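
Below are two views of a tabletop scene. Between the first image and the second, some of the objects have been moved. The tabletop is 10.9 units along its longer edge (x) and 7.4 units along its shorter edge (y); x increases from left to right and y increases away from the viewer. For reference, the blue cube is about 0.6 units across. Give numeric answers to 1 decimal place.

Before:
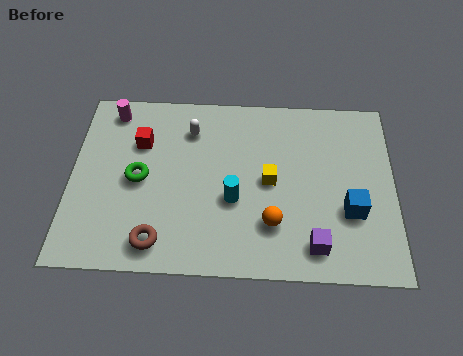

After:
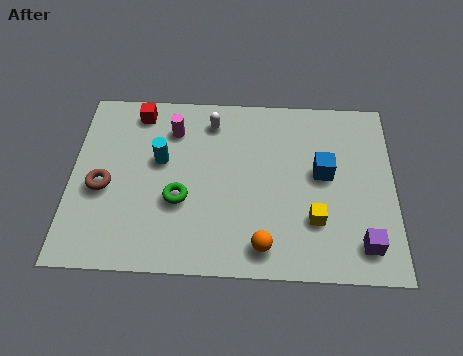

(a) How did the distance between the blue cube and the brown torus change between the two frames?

+0.9

The distance was about 6.6 in the first image and 7.5 in the second, so they moved 0.9 units further apart.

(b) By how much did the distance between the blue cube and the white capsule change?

-1.9

The distance was about 6.2 in the first image and 4.3 in the second, so they moved 1.9 units closer together.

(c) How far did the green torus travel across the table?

1.6

The green torus moved from about (2.3, 3.6) to (3.7, 2.8), a distance of √(1.4² + 0.8²) ≈ 1.6.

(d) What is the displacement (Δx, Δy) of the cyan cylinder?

(-2.5, 1.5)

The cyan cylinder was at about (5.5, 2.9) and moved to about (3.0, 4.4).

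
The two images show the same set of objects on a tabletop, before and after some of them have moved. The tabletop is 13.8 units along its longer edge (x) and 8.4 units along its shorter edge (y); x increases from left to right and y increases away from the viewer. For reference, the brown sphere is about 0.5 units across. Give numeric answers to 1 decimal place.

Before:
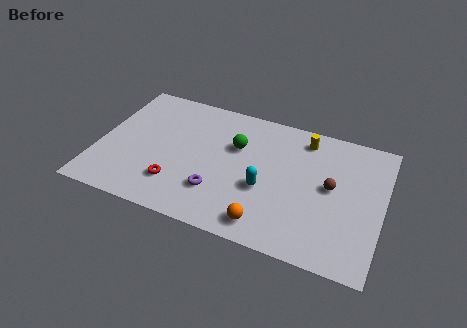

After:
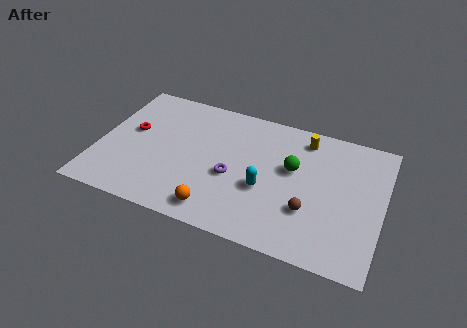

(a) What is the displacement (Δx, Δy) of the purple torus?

(0.6, 1.2)

The purple torus started near (6.0, 2.3) and ended near (6.6, 3.5).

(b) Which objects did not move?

the cyan capsule and the yellow cylinder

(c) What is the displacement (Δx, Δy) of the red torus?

(-2.5, 2.7)

From the two frames, the red torus sits at roughly (4.0, 2.1) before and (1.5, 4.8) after.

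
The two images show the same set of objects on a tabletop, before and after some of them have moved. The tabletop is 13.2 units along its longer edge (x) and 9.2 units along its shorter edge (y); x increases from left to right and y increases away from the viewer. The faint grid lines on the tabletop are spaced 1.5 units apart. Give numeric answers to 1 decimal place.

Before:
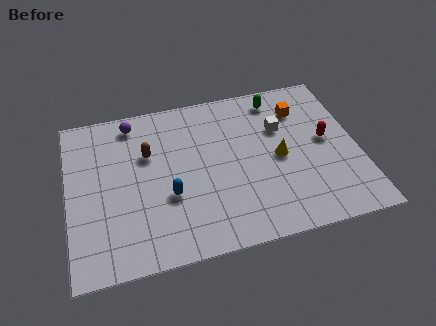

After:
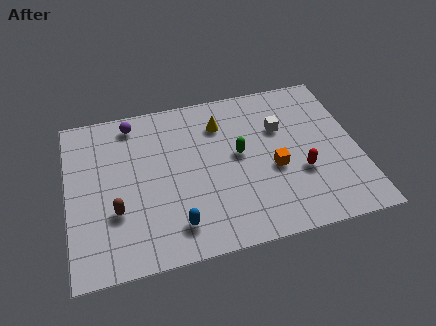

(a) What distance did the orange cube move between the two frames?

3.5

From (10.8, 7.0) to (9.3, 3.8), the orange cube covered √(1.5² + 3.2²) ≈ 3.5 units.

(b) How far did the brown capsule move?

3.3

The brown capsule moved from about (3.7, 6.0) to (2.1, 3.1), a distance of √(1.6² + 2.9²) ≈ 3.3.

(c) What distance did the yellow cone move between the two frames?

3.6

The yellow cone was near (9.6, 4.4) before and (7.1, 7.0) after, so it travelled √(2.5² + 2.6²) ≈ 3.6 units.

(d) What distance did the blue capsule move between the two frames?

1.7

From (4.5, 3.4) to (4.7, 1.7), the blue capsule covered √(0.2² + 1.7²) ≈ 1.7 units.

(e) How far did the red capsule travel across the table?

2.1

The red capsule was near (11.8, 4.9) before and (10.5, 3.3) after, so it travelled √(1.3² + 1.6²) ≈ 2.1 units.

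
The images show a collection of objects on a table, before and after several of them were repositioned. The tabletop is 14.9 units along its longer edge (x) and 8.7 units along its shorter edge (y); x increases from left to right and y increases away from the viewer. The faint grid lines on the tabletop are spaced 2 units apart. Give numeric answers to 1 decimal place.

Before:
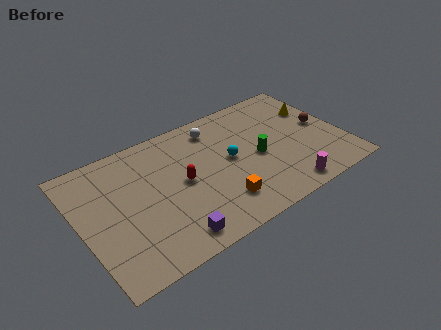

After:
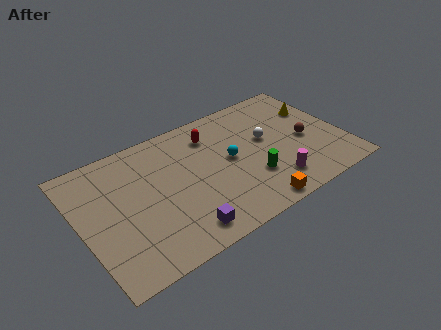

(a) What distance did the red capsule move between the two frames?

3.2

From (5.7, 4.4) to (7.8, 6.8), the red capsule covered √(2.1² + 2.4²) ≈ 3.2 units.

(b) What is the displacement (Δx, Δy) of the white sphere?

(2.6, -2.2)

The white sphere started near (8.1, 7.2) and ended near (10.7, 5.0).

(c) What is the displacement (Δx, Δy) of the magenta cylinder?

(-0.5, 0.8)

The magenta cylinder started near (11.0, 1.0) and ended near (10.5, 1.8).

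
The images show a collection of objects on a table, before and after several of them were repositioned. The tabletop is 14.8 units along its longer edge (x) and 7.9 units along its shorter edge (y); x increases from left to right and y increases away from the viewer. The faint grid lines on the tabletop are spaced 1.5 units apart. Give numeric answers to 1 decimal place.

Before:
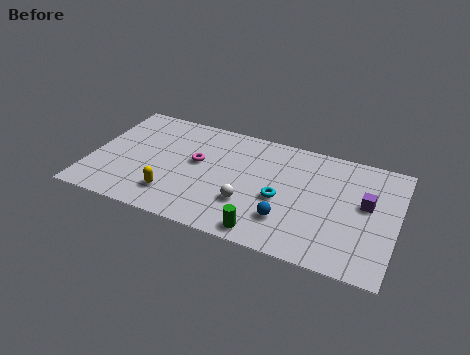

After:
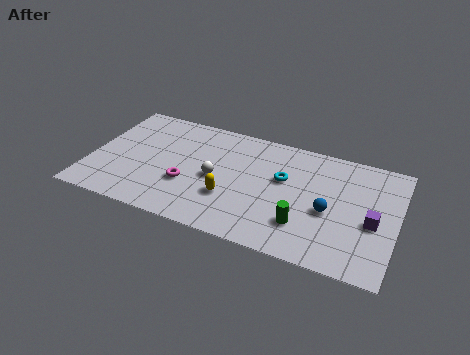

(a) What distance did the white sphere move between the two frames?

2.1

The white sphere was near (7.8, 2.5) before and (6.1, 3.7) after, so it travelled √(1.7² + 1.2²) ≈ 2.1 units.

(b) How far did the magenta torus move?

1.7

The magenta torus was near (5.1, 4.5) before and (4.8, 2.8) after, so it travelled √(0.3² + 1.7²) ≈ 1.7 units.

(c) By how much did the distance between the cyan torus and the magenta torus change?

+0.6

Before: roughly 4.3 units apart; after: 4.9. That's 0.6 units further apart.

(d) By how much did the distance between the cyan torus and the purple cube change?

+0.5

They were about 4.1 units apart before and 4.6 after — 0.5 units further apart.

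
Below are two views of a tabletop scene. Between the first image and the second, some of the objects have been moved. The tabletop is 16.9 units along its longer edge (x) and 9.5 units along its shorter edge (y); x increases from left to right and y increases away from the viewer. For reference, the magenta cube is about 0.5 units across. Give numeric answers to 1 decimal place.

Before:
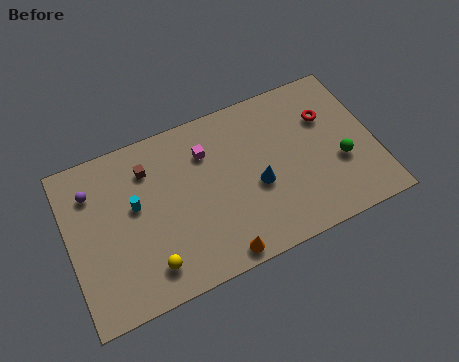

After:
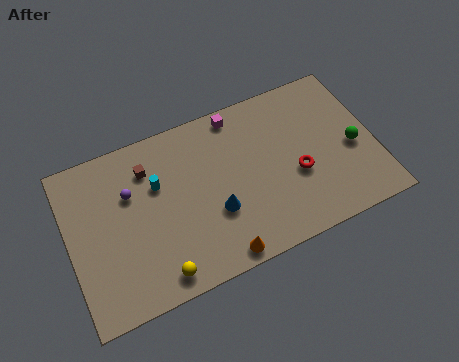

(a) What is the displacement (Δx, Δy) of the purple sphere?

(2.0, -0.9)

The purple sphere started near (1.5, 7.2) and ended near (3.5, 6.3).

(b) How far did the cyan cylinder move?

1.5

From (3.7, 5.5) to (5.0, 6.2), the cyan cylinder covered √(1.3² + 0.7²) ≈ 1.5 units.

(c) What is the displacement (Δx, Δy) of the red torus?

(-2.0, -2.7)

The red torus was at about (14.5, 6.5) and moved to about (12.5, 3.8).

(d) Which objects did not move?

the brown cube and the orange cone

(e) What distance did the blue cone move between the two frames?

2.5

From (10.3, 4.0) to (7.9, 3.4), the blue cone covered √(2.4² + 0.6²) ≈ 2.5 units.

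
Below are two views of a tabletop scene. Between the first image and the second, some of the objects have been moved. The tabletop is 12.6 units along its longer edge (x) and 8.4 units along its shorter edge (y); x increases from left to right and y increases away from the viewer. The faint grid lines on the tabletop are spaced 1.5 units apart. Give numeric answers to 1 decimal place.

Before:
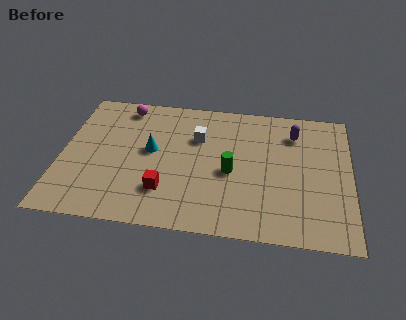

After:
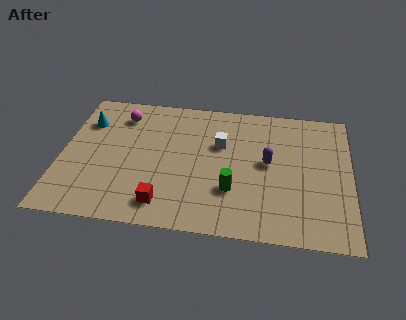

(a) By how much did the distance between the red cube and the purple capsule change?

-1.6

They were about 7.0 units apart before and 5.4 after — 1.6 units closer together.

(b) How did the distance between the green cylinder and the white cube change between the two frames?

+0.4

Before: roughly 2.5 units apart; after: 2.9. That's 0.4 units further apart.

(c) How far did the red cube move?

0.8

The red cube moved from about (4.6, 2.2) to (4.6, 1.4), a distance of √(0.0² + 0.8²) ≈ 0.8.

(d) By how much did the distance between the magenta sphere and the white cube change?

+0.9

They were about 3.7 units apart before and 4.6 after — 0.9 units further apart.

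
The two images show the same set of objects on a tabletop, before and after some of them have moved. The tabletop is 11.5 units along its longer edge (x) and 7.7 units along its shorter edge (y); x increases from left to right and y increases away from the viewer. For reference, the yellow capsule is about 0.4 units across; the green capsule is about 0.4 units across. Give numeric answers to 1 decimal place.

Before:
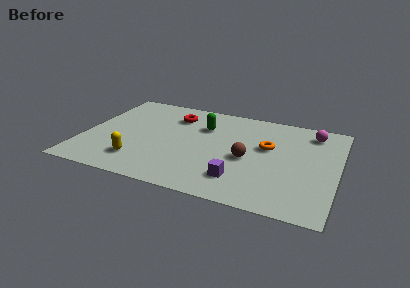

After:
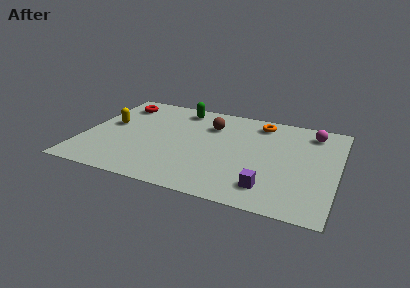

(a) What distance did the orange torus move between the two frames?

2.0

From (8.3, 4.6) to (7.8, 6.5), the orange torus covered √(0.5² + 1.9²) ≈ 2.0 units.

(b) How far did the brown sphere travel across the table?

2.9

The brown sphere was near (7.5, 3.4) before and (5.6, 5.6) after, so it travelled √(1.9² + 2.2²) ≈ 2.9 units.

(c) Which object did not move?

the magenta sphere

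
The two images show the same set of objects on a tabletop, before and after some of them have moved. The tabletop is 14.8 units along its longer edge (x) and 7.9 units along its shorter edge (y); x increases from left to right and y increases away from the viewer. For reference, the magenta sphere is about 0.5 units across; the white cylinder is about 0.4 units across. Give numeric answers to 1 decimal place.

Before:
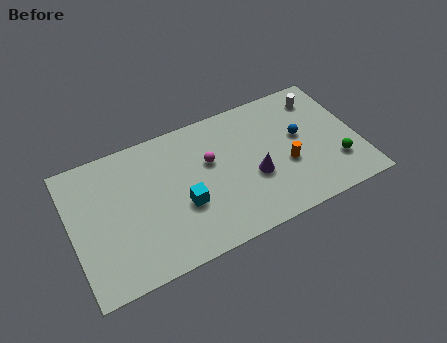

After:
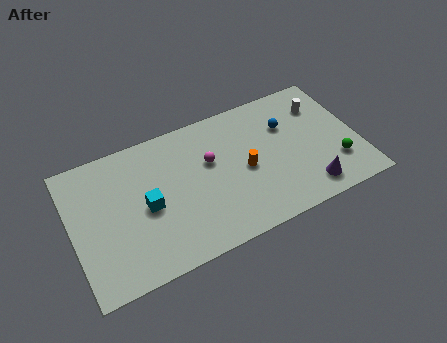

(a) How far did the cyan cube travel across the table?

1.9

The cyan cube was near (5.6, 3.0) before and (3.8, 3.7) after, so it travelled √(1.8² + 0.7²) ≈ 1.9 units.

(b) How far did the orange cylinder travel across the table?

2.2

The orange cylinder moved from about (11.0, 3.1) to (8.9, 3.7), a distance of √(2.1² + 0.6²) ≈ 2.2.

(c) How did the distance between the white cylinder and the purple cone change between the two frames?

-0.3

They were about 5.1 units apart before and 4.8 after — 0.3 units closer together.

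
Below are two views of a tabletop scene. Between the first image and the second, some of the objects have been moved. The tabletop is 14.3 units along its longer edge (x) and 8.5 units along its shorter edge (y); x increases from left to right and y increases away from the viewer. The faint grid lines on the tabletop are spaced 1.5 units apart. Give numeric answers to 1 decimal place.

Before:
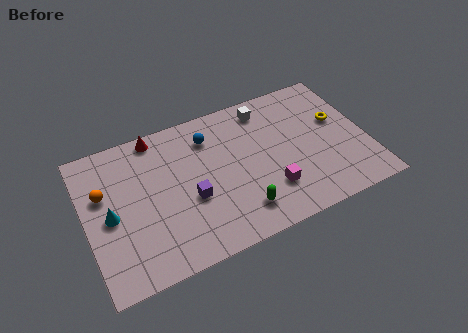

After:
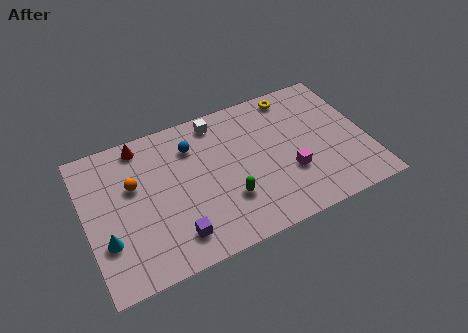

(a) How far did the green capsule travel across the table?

1.0

The green capsule was near (7.5, 1.7) before and (7.0, 2.6) after, so it travelled √(0.5² + 0.9²) ≈ 1.0 units.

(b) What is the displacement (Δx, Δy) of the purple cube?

(-1.0, -1.8)

The purple cube started near (5.2, 3.4) and ended near (4.2, 1.6).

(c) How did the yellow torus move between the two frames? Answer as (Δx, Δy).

(-2.0, 2.4)

The yellow torus started near (13.0, 5.1) and ended near (11.0, 7.5).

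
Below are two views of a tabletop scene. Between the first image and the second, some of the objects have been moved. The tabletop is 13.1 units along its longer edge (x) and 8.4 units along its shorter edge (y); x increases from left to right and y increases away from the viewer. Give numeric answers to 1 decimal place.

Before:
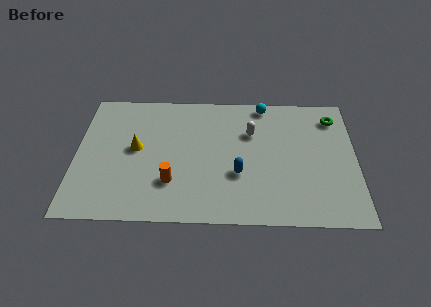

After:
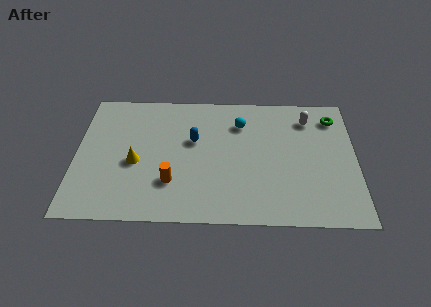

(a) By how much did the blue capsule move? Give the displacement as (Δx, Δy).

(-2.1, 2.1)

From the two frames, the blue capsule sits at roughly (7.6, 3.0) before and (5.5, 5.1) after.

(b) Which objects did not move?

the orange cylinder and the green torus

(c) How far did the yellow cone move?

0.9

The yellow cone moved from about (2.8, 4.5) to (2.8, 3.6), a distance of √(0.0² + 0.9²) ≈ 0.9.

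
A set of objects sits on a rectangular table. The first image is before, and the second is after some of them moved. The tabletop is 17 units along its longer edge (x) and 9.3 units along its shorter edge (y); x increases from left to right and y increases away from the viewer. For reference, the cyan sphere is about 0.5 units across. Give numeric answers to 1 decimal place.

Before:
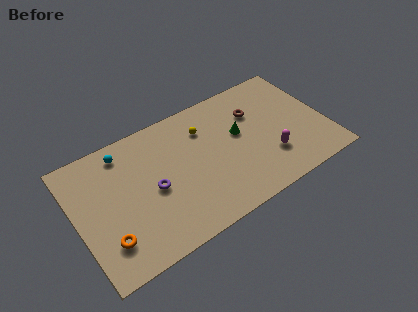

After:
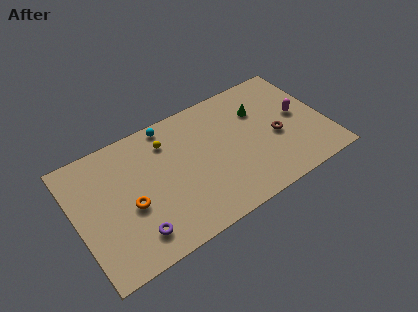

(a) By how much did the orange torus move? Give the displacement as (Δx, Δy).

(1.8, 1.6)

From the two frames, the orange torus sits at roughly (1.7, 2.3) before and (3.5, 3.9) after.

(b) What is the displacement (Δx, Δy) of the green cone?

(1.6, 1.1)

From the two frames, the green cone sits at roughly (11.2, 5.4) before and (12.8, 6.5) after.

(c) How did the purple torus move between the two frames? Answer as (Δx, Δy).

(-1.6, -2.5)

The purple torus was at about (5.1, 4.3) and moved to about (3.5, 1.8).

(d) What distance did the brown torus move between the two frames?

2.7

From (12.5, 6.5) to (13.6, 4.0), the brown torus covered √(1.1² + 2.5²) ≈ 2.7 units.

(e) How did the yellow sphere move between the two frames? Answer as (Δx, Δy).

(-2.5, 0.3)

The yellow sphere started near (9.0, 6.9) and ended near (6.5, 7.2).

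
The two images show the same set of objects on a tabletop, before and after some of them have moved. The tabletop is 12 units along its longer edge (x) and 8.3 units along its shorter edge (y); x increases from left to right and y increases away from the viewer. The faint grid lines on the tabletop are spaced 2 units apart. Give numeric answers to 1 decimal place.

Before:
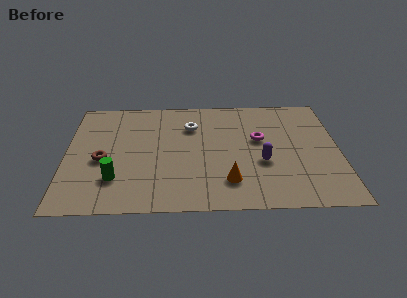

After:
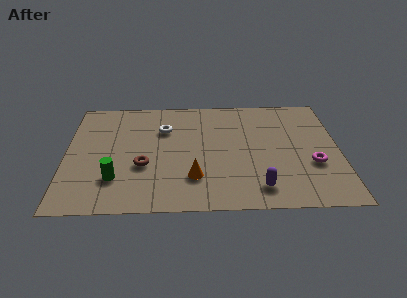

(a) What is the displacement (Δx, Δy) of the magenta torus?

(2.3, -1.9)

The magenta torus was at about (8.5, 4.9) and moved to about (10.8, 3.0).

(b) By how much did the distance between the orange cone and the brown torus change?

-3.4

Before: roughly 5.8 units apart; after: 2.4. That's 3.4 units closer together.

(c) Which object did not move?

the green cylinder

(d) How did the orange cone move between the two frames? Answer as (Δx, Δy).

(-1.5, 0.3)

The orange cone was at about (7.1, 1.9) and moved to about (5.6, 2.2).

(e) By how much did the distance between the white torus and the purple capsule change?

+1.8

They were about 4.2 units apart before and 6.0 after — 1.8 units further apart.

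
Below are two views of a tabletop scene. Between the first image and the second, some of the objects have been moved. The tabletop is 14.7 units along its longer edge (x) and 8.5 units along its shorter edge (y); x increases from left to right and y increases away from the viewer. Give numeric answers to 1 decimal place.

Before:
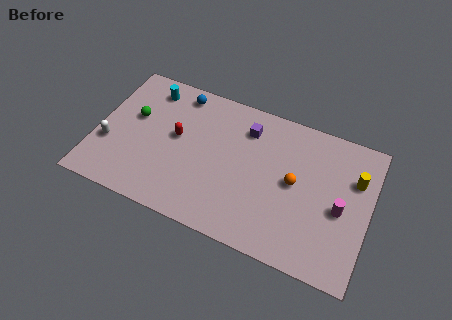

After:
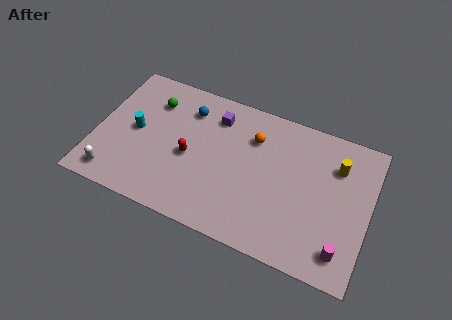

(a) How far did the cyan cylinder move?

2.8

The cyan cylinder was near (2.5, 7.1) before and (2.1, 4.3) after, so it travelled √(0.4² + 2.8²) ≈ 2.8 units.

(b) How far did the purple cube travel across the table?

1.7

From (7.9, 6.6) to (6.2, 6.7), the purple cube covered √(1.7² + 0.1²) ≈ 1.7 units.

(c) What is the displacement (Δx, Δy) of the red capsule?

(0.8, -0.9)

The red capsule started near (4.3, 4.7) and ended near (5.1, 3.8).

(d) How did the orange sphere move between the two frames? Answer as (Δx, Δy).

(-2.4, 1.8)

From the two frames, the orange sphere sits at roughly (10.7, 4.4) before and (8.3, 6.2) after.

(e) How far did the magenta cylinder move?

2.3

The magenta cylinder moved from about (13.2, 3.8) to (13.5, 1.5), a distance of √(0.3² + 2.3²) ≈ 2.3.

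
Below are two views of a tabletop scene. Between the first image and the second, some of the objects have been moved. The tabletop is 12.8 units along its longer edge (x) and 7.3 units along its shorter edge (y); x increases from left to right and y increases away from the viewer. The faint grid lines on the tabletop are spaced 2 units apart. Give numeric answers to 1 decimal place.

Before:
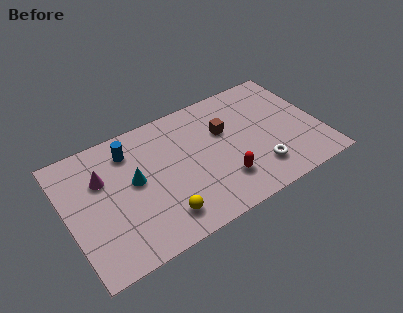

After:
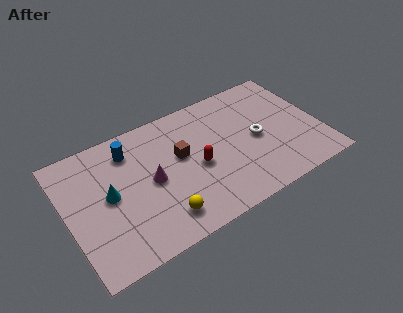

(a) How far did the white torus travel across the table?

1.8

From (9.4, 1.7) to (9.6, 3.5), the white torus covered √(0.2² + 1.8²) ≈ 1.8 units.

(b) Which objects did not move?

the blue cylinder and the yellow sphere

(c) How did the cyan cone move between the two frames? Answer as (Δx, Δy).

(-1.3, -0.2)

The cyan cone was at about (3.4, 4.0) and moved to about (2.1, 3.8).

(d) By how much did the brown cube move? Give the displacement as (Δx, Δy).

(-2.3, -0.4)

From the two frames, the brown cube sits at roughly (8.1, 4.7) before and (5.8, 4.3) after.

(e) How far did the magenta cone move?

2.6

The magenta cone was near (1.9, 4.9) before and (4.2, 3.6) after, so it travelled √(2.3² + 1.3²) ≈ 2.6 units.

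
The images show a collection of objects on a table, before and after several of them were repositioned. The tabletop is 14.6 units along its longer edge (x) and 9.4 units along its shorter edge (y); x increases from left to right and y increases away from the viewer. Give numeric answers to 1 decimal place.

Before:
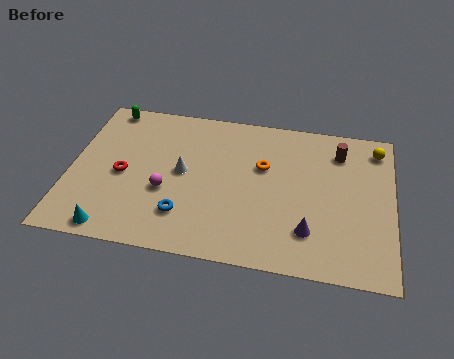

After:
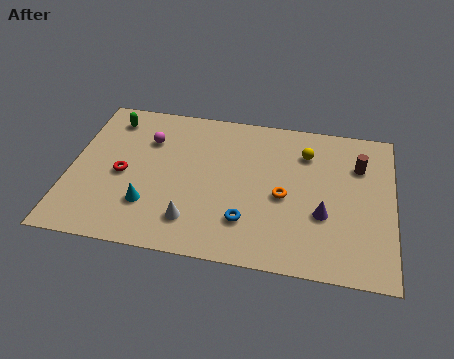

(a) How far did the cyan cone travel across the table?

2.3

The cyan cone moved from about (2.2, 0.9) to (3.7, 2.6), a distance of √(1.5² + 1.7²) ≈ 2.3.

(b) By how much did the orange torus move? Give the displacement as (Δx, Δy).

(1.0, -1.7)

From the two frames, the orange torus sits at roughly (8.7, 5.9) before and (9.7, 4.2) after.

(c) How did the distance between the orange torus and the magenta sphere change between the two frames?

+1.9

The distance was about 4.9 in the first image and 6.8 in the second, so they moved 1.9 units further apart.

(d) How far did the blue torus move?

2.8

The blue torus was near (5.3, 2.3) before and (8.1, 2.4) after, so it travelled √(2.8² + 0.1²) ≈ 2.8 units.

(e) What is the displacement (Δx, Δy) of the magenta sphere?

(-1.0, 3.1)

From the two frames, the magenta sphere sits at roughly (4.4, 3.6) before and (3.4, 6.7) after.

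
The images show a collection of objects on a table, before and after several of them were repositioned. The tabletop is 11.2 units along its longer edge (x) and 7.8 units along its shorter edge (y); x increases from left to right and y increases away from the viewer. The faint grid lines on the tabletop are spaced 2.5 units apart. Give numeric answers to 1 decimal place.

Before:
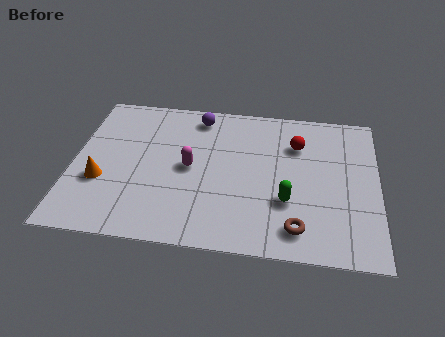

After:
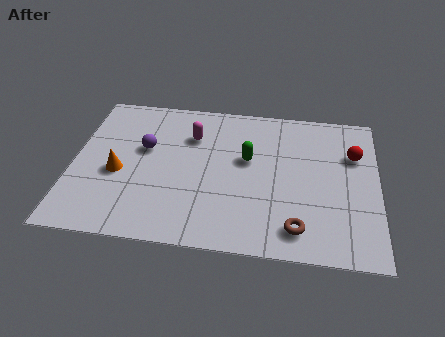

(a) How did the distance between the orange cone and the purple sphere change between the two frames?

-3.5

Before: roughly 5.2 units apart; after: 1.7. That's 3.5 units closer together.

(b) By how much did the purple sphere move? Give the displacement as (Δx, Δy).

(-1.9, -2.0)

The purple sphere started near (4.5, 6.7) and ended near (2.6, 4.7).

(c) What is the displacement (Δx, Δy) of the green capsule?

(-1.5, 2.0)

From the two frames, the green capsule sits at roughly (7.9, 2.6) before and (6.4, 4.6) after.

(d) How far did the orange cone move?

0.8

From (1.1, 2.8) to (1.7, 3.3), the orange cone covered √(0.6² + 0.5²) ≈ 0.8 units.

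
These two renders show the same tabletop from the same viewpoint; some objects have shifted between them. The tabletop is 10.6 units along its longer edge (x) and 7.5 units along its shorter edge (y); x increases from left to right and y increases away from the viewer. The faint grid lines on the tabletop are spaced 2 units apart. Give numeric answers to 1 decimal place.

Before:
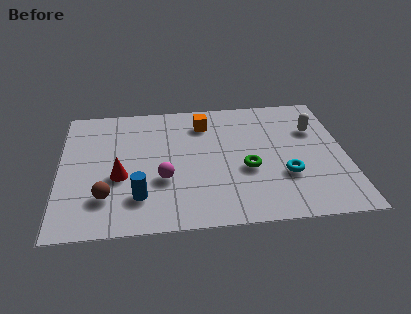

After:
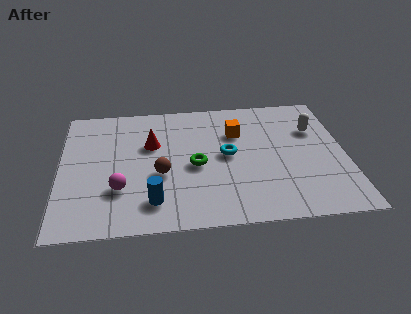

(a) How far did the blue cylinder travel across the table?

0.6

The blue cylinder moved from about (2.9, 1.8) to (3.4, 1.5), a distance of √(0.5² + 0.3²) ≈ 0.6.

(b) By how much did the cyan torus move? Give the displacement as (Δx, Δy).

(-2.1, 1.4)

The cyan torus was at about (8.3, 2.5) and moved to about (6.2, 3.9).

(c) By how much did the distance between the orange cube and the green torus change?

-0.9

Before: roughly 3.3 units apart; after: 2.4. That's 0.9 units closer together.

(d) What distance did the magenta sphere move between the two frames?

1.6

The magenta sphere moved from about (3.8, 2.7) to (2.2, 2.3), a distance of √(1.6² + 0.4²) ≈ 1.6.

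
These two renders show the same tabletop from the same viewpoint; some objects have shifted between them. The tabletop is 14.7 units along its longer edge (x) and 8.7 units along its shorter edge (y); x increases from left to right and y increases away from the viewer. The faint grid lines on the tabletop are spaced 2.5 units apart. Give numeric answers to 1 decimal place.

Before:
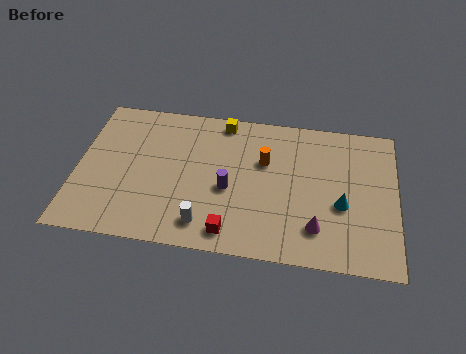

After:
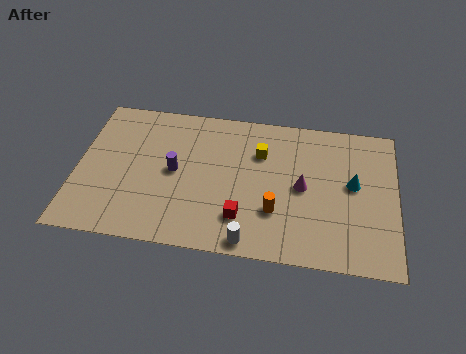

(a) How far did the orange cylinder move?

3.0

The orange cylinder was near (8.6, 5.6) before and (9.2, 2.7) after, so it travelled √(0.6² + 2.9²) ≈ 3.0 units.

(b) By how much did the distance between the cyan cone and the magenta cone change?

+0.5

The distance was about 1.9 in the first image and 2.4 in the second, so they moved 0.5 units further apart.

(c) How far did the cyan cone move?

1.4

The cyan cone moved from about (12.2, 3.5) to (12.7, 4.8), a distance of √(0.5² + 1.3²) ≈ 1.4.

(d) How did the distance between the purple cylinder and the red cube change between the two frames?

+1.4

The distance was about 2.5 in the first image and 3.9 in the second, so they moved 1.4 units further apart.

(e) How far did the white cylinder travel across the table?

2.2

From (6.0, 1.5) to (8.1, 0.8), the white cylinder covered √(2.1² + 0.7²) ≈ 2.2 units.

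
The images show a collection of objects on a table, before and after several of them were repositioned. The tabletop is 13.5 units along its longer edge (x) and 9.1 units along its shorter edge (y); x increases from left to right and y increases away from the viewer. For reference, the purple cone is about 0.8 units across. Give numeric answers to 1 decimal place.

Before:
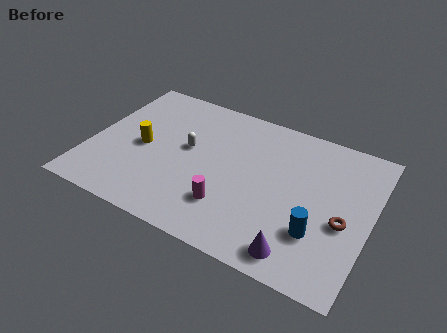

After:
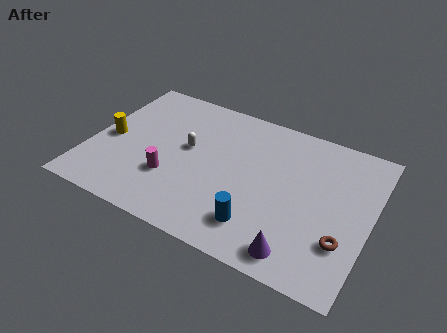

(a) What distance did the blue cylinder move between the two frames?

2.8

From (11.2, 2.7) to (8.5, 1.9), the blue cylinder covered √(2.7² + 0.8²) ≈ 2.8 units.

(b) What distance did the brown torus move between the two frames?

1.1

The brown torus was near (12.3, 3.8) before and (12.4, 2.7) after, so it travelled √(0.1² + 1.1²) ≈ 1.1 units.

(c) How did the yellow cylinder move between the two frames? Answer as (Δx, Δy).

(-1.6, -0.1)

The yellow cylinder started near (2.5, 4.3) and ended near (0.9, 4.2).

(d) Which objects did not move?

the white capsule and the purple cone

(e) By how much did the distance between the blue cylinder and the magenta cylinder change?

+0.3

The distance was about 4.2 in the first image and 4.5 in the second, so they moved 0.3 units further apart.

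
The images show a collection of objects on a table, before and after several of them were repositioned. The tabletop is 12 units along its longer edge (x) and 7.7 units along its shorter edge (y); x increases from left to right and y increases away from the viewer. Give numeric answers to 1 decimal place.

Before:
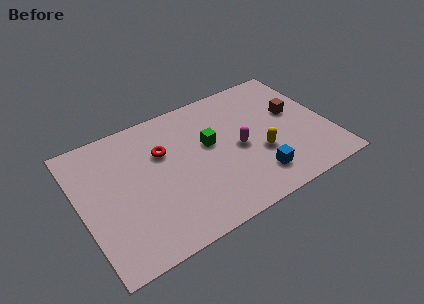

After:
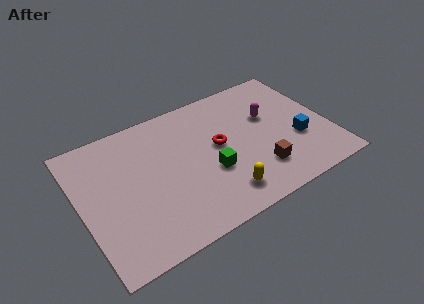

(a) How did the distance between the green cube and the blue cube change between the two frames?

+0.9

The distance was about 3.4 in the first image and 4.3 in the second, so they moved 0.9 units further apart.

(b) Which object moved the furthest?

the brown cube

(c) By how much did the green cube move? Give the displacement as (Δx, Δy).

(-0.2, -1.6)

The green cube was at about (6.3, 4.5) and moved to about (6.1, 2.9).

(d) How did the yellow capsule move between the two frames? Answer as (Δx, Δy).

(-2.1, -1.4)

The yellow capsule was at about (8.5, 2.8) and moved to about (6.4, 1.4).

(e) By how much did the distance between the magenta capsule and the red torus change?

-1.1

Before: roughly 3.8 units apart; after: 2.7. That's 1.1 units closer together.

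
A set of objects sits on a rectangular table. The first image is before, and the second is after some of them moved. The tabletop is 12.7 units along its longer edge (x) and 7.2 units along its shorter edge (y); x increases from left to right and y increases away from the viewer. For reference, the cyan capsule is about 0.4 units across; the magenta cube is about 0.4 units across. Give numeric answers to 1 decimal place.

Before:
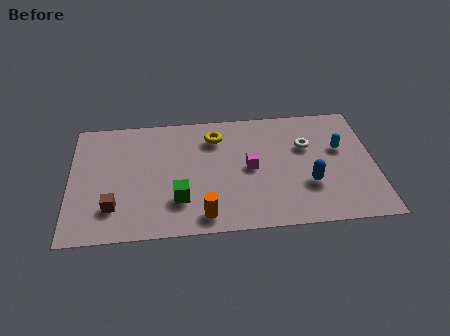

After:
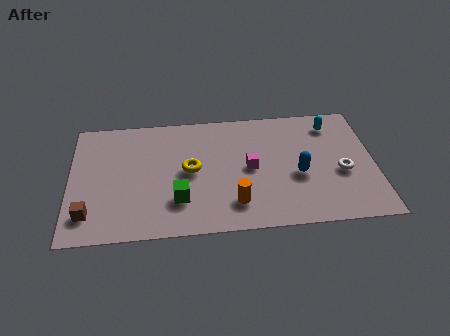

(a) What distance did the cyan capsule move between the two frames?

1.5

The cyan capsule was near (11.3, 4.4) before and (11.0, 5.9) after, so it travelled √(0.3² + 1.5²) ≈ 1.5 units.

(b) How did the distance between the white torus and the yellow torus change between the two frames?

+2.4

Before: roughly 3.9 units apart; after: 6.3. That's 2.4 units further apart.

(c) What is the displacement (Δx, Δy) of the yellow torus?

(-1.1, -1.9)

The yellow torus was at about (6.1, 5.6) and moved to about (5.0, 3.7).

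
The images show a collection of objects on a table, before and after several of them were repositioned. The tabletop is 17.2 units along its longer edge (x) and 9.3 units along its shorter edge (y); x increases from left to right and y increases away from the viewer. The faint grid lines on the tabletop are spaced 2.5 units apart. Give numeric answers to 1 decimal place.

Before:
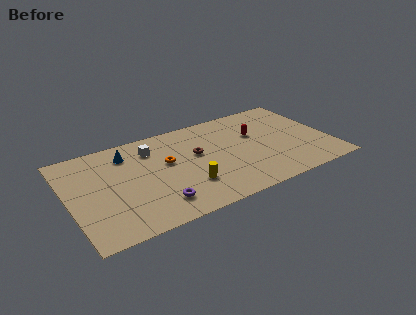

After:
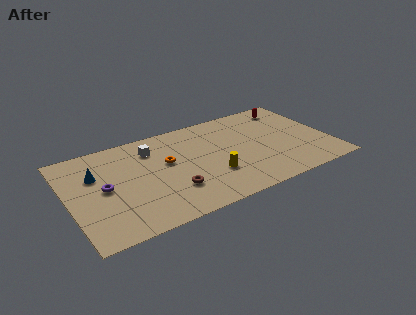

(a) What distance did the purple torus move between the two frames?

4.2

The purple torus was near (5.4, 1.9) before and (2.3, 4.7) after, so it travelled √(3.1² + 2.8²) ≈ 4.2 units.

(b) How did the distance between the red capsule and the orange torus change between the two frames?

+3.0

The distance was about 6.0 in the first image and 9.0 in the second, so they moved 3.0 units further apart.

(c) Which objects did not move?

the orange torus and the white cube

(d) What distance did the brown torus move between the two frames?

3.4

The brown torus moved from about (8.5, 5.5) to (6.5, 2.7), a distance of √(2.0² + 2.8²) ≈ 3.4.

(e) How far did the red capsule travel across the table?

3.3

The red capsule was near (12.5, 5.9) before and (15.2, 7.8) after, so it travelled √(2.7² + 1.9²) ≈ 3.3 units.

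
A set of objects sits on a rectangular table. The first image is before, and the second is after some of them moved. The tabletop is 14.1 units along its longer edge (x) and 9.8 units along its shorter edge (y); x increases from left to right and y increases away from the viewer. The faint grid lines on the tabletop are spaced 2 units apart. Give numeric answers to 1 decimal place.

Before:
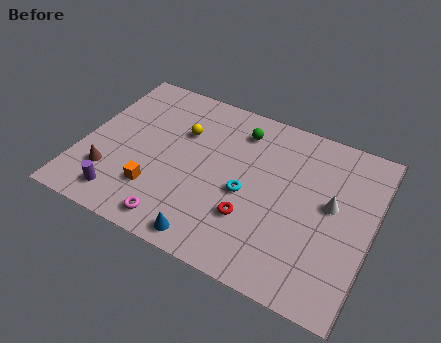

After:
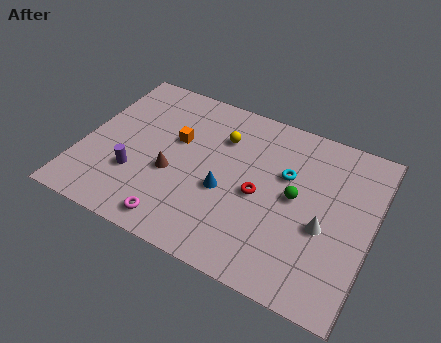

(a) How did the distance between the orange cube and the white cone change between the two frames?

-0.9

The distance was about 8.7 in the first image and 7.8 in the second, so they moved 0.9 units closer together.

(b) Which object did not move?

the magenta torus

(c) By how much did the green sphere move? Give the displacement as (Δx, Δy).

(3.1, -2.8)

From the two frames, the green sphere sits at roughly (7.3, 7.9) before and (10.4, 5.1) after.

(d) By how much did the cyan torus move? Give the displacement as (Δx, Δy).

(1.7, 1.9)

From the two frames, the cyan torus sits at roughly (8.1, 4.3) before and (9.8, 6.2) after.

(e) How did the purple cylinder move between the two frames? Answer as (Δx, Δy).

(0.4, 1.6)

The purple cylinder was at about (2.4, 1.5) and moved to about (2.8, 3.1).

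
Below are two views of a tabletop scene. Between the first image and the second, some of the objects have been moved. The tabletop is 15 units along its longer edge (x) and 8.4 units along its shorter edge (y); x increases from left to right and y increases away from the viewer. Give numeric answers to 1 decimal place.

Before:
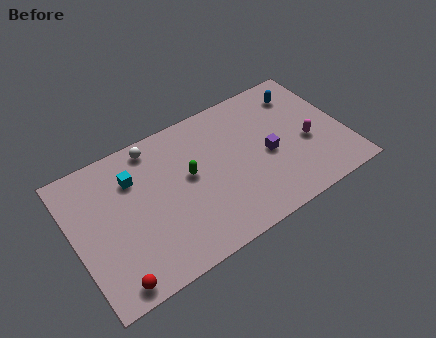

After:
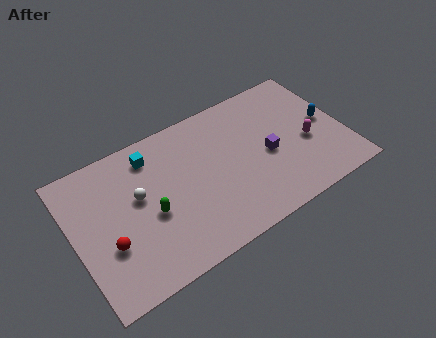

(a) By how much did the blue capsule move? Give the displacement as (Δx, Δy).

(1.0, -2.4)

The blue capsule started near (13.1, 6.7) and ended near (14.1, 4.3).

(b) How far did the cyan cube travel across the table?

1.4

From (3.5, 6.1) to (4.6, 6.9), the cyan cube covered √(1.1² + 0.8²) ≈ 1.4 units.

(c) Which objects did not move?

the purple cube and the magenta capsule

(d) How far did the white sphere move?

2.8

The white sphere moved from about (4.8, 7.4) to (3.6, 4.9), a distance of √(1.2² + 2.5²) ≈ 2.8.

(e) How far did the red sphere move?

2.1

From (1.6, 0.9) to (1.7, 3.0), the red sphere covered √(0.1² + 2.1²) ≈ 2.1 units.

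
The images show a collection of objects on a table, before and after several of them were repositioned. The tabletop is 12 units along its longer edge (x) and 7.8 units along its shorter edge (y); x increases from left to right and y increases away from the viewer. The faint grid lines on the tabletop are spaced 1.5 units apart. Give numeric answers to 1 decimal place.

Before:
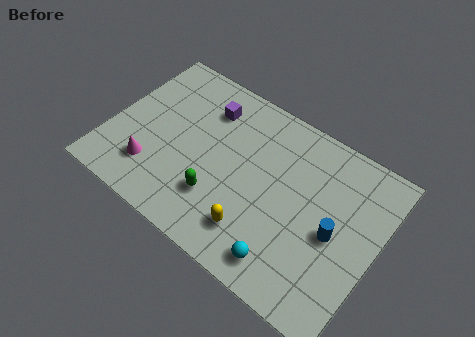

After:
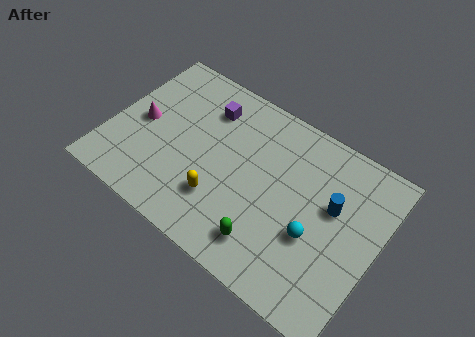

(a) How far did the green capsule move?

2.5

The green capsule was near (5.2, 2.2) before and (7.6, 1.5) after, so it travelled √(2.4² + 0.7²) ≈ 2.5 units.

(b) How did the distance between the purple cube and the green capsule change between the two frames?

+1.8

Before: roughly 4.0 units apart; after: 5.8. That's 1.8 units further apart.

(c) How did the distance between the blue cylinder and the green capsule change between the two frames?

-1.3

The distance was about 5.2 in the first image and 3.9 in the second, so they moved 1.3 units closer together.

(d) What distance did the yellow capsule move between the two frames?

1.8

The yellow capsule moved from about (7.0, 1.7) to (5.3, 2.2), a distance of √(1.7² + 0.5²) ≈ 1.8.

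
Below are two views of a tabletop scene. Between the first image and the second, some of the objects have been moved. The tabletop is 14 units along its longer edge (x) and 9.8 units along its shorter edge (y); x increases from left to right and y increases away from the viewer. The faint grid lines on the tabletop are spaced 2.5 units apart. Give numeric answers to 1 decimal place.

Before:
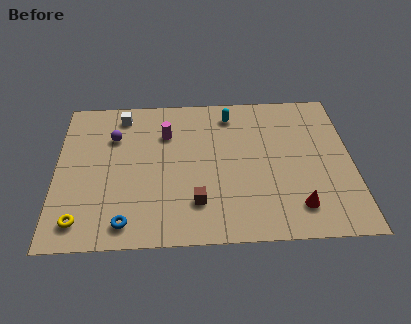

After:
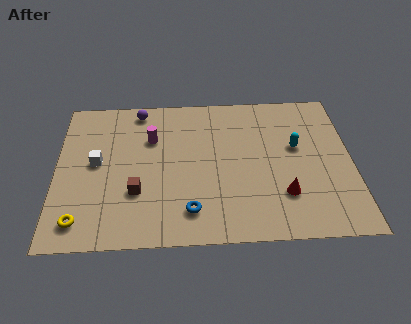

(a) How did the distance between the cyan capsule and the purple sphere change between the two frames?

+2.3

The distance was about 5.7 in the first image and 8.0 in the second, so they moved 2.3 units further apart.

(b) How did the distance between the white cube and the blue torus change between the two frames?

-1.6

Before: roughly 7.1 units apart; after: 5.5. That's 1.6 units closer together.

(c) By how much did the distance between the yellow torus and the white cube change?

-3.4

The distance was about 7.2 in the first image and 3.8 in the second, so they moved 3.4 units closer together.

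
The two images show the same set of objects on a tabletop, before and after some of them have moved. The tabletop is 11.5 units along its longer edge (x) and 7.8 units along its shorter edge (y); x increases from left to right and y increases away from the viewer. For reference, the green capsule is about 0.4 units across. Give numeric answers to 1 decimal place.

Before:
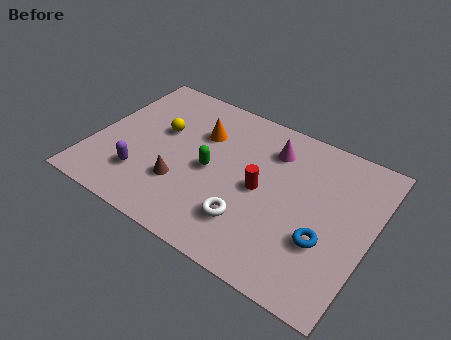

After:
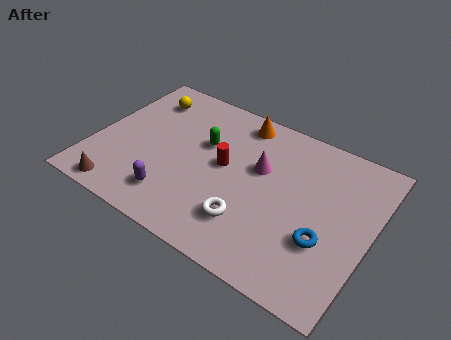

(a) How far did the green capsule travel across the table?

1.3

The green capsule was near (4.9, 3.7) before and (4.4, 4.9) after, so it travelled √(0.5² + 1.2²) ≈ 1.3 units.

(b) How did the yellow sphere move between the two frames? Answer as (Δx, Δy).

(-1.0, 1.5)

The yellow sphere was at about (2.6, 4.7) and moved to about (1.6, 6.2).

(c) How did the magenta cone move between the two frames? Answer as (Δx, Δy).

(-0.3, -1.2)

From the two frames, the magenta cone sits at roughly (7.1, 6.0) before and (6.8, 4.8) after.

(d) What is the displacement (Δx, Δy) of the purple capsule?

(1.4, -0.4)

From the two frames, the purple capsule sits at roughly (2.3, 2.0) before and (3.7, 1.6) after.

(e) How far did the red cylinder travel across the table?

1.6

The red cylinder moved from about (7.0, 3.8) to (5.4, 4.2), a distance of √(1.6² + 0.4²) ≈ 1.6.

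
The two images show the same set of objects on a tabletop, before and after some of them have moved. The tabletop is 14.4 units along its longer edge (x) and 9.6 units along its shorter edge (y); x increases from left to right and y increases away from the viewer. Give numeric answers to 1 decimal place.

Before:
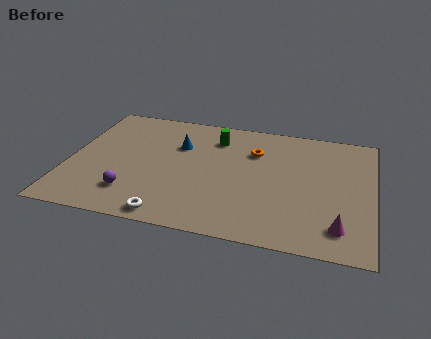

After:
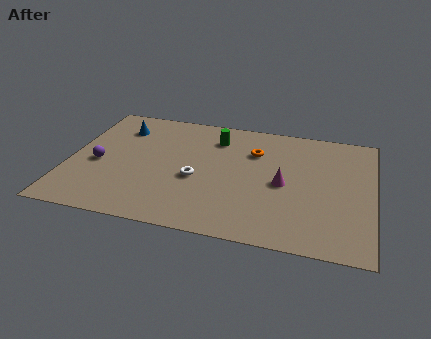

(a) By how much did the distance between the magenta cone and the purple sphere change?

-0.9

Before: roughly 9.7 units apart; after: 8.8. That's 0.9 units closer together.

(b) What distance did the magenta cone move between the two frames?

3.8

The magenta cone moved from about (12.9, 1.8) to (10.2, 4.5), a distance of √(2.7² + 2.7²) ≈ 3.8.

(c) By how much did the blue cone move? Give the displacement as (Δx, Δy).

(-2.9, 0.9)

The blue cone started near (5.1, 6.5) and ended near (2.2, 7.4).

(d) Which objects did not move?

the green cylinder and the orange torus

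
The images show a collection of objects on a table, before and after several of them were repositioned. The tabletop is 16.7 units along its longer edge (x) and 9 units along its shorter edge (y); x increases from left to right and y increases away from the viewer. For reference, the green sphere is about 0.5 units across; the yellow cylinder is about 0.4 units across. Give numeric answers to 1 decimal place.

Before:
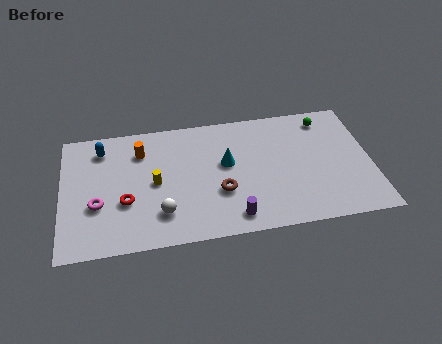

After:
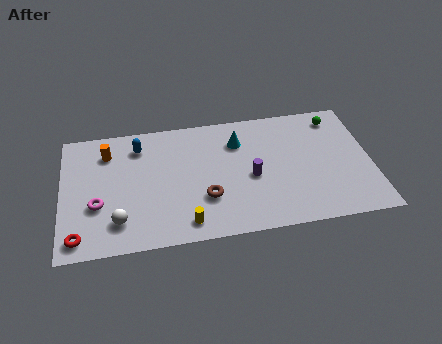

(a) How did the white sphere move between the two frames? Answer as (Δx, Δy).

(-2.3, -0.2)

The white sphere started near (5.3, 2.2) and ended near (3.0, 2.0).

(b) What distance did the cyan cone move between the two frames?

1.7

The cyan cone moved from about (8.9, 5.2) to (9.6, 6.7), a distance of √(0.7² + 1.5²) ≈ 1.7.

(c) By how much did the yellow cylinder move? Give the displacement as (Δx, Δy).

(1.6, -3.1)

The yellow cylinder was at about (5.0, 4.4) and moved to about (6.6, 1.3).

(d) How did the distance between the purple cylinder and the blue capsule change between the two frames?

-2.3

Before: roughly 9.1 units apart; after: 6.8. That's 2.3 units closer together.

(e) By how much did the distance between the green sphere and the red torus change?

+3.7

They were about 11.8 units apart before and 15.5 after — 3.7 units further apart.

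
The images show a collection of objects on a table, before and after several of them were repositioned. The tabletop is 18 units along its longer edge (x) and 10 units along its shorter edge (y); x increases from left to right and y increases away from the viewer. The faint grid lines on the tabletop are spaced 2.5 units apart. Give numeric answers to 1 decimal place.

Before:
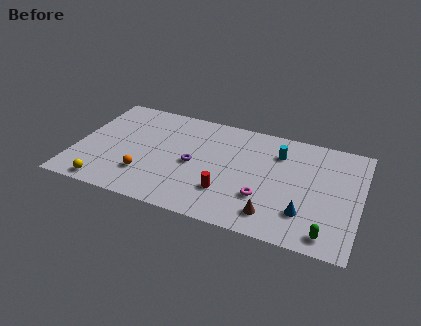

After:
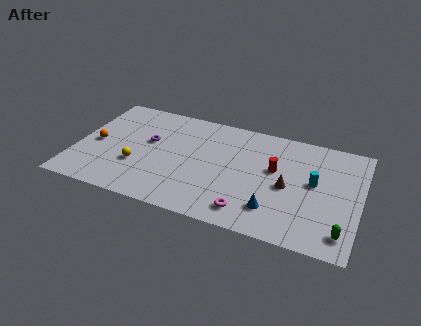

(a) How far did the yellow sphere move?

2.9

The yellow sphere moved from about (2.3, 1.0) to (4.0, 3.4), a distance of √(1.7² + 2.4²) ≈ 2.9.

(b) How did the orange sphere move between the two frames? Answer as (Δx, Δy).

(-3.4, 2.0)

From the two frames, the orange sphere sits at roughly (4.6, 2.7) before and (1.2, 4.7) after.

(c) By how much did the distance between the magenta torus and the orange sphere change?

+3.1

The distance was about 7.5 in the first image and 10.6 in the second, so they moved 3.1 units further apart.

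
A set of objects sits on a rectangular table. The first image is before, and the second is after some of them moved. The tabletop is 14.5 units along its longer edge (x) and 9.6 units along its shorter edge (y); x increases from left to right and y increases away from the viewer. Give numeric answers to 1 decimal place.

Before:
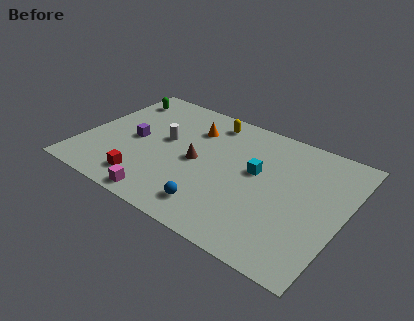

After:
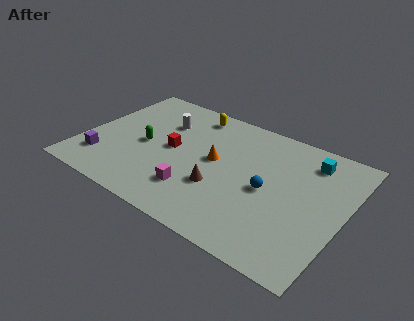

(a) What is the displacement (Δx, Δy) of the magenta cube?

(1.5, 1.5)

The magenta cube was at about (5.2, 0.9) and moved to about (6.7, 2.4).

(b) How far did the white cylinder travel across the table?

1.5

The white cylinder was near (4.4, 5.4) before and (4.0, 6.8) after, so it travelled √(0.4² + 1.4²) ≈ 1.5 units.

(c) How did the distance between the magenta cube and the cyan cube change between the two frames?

+1.3

Before: roughly 6.4 units apart; after: 7.7. That's 1.3 units further apart.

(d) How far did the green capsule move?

4.0

From (1.2, 7.8) to (3.4, 4.5), the green capsule covered √(2.2² + 3.3²) ≈ 4.0 units.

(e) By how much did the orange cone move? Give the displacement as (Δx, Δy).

(1.6, -1.9)

The orange cone was at about (5.7, 7.1) and moved to about (7.3, 5.2).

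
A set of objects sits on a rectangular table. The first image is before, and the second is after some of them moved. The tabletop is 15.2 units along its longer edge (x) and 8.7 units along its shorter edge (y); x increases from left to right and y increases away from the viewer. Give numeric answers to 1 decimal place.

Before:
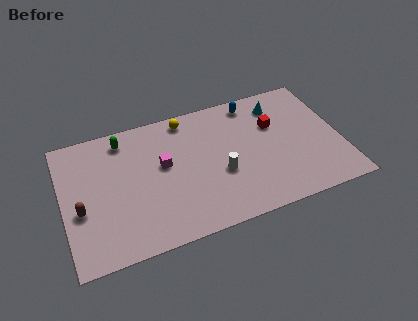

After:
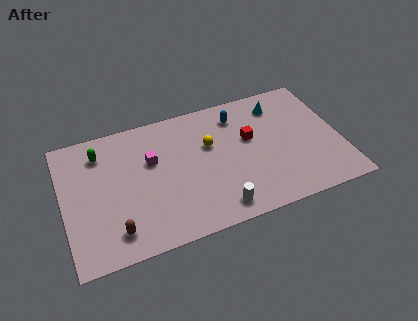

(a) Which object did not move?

the cyan cone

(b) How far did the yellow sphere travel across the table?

2.5

From (7.0, 7.7) to (8.1, 5.5), the yellow sphere covered √(1.1² + 2.2²) ≈ 2.5 units.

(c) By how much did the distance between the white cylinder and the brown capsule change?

-2.1

The distance was about 7.6 in the first image and 5.5 in the second, so they moved 2.1 units closer together.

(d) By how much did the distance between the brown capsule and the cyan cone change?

-0.8

They were about 11.7 units apart before and 10.9 after — 0.8 units closer together.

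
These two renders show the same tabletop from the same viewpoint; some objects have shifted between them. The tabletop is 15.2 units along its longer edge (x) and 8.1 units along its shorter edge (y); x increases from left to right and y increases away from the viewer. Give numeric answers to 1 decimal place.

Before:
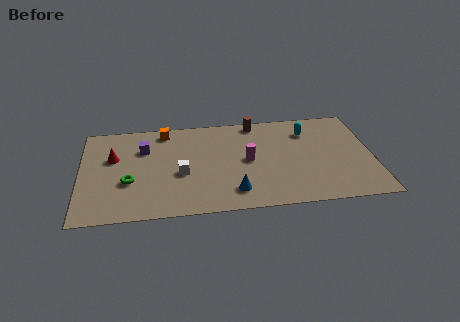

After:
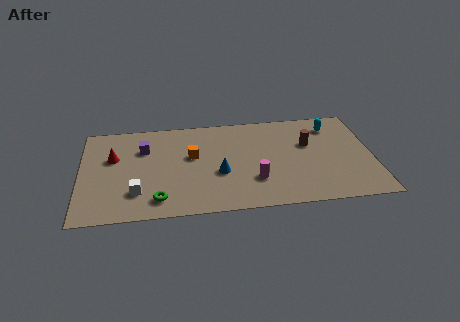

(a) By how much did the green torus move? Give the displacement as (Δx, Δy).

(1.5, -1.6)

The green torus was at about (2.5, 3.0) and moved to about (4.0, 1.4).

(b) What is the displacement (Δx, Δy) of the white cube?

(-2.3, -1.3)

The white cube was at about (5.2, 3.4) and moved to about (2.9, 2.1).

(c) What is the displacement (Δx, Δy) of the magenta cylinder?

(0.3, -1.7)

The magenta cylinder was at about (8.7, 4.1) and moved to about (9.0, 2.4).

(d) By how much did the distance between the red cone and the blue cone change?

-1.3

The distance was about 7.1 in the first image and 5.8 in the second, so they moved 1.3 units closer together.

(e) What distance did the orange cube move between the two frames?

2.7

The orange cube was near (4.4, 7.1) before and (5.8, 4.8) after, so it travelled √(1.4² + 2.3²) ≈ 2.7 units.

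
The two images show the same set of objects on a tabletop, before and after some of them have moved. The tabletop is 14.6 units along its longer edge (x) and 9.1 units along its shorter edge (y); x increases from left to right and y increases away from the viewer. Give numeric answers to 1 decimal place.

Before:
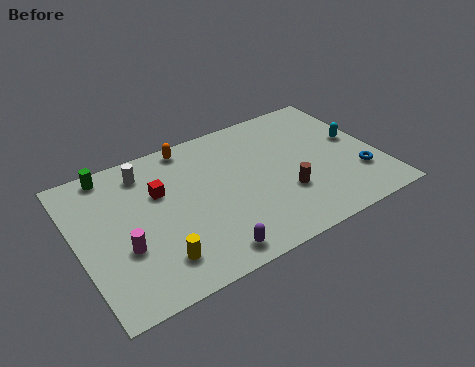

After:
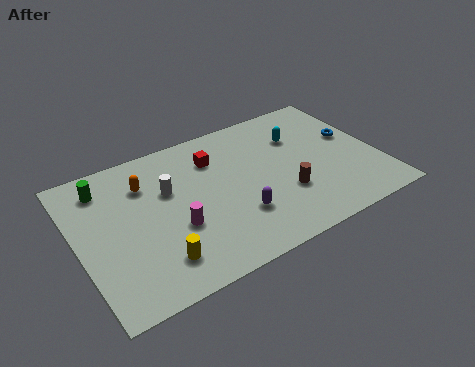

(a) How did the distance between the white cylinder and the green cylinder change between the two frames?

+1.6

The distance was about 1.7 in the first image and 3.3 in the second, so they moved 1.6 units further apart.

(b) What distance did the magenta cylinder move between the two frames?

2.5

The magenta cylinder was near (2.0, 3.3) before and (4.5, 3.4) after, so it travelled √(2.5² + 0.1²) ≈ 2.5 units.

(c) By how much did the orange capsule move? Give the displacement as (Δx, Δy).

(-2.4, -1.5)

The orange capsule started near (5.9, 8.2) and ended near (3.5, 6.7).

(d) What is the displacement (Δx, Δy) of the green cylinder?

(-0.4, -0.8)

From the two frames, the green cylinder sits at roughly (2.0, 8.2) before and (1.6, 7.4) after.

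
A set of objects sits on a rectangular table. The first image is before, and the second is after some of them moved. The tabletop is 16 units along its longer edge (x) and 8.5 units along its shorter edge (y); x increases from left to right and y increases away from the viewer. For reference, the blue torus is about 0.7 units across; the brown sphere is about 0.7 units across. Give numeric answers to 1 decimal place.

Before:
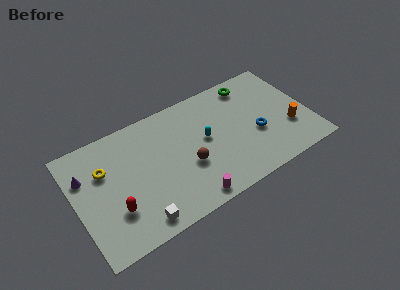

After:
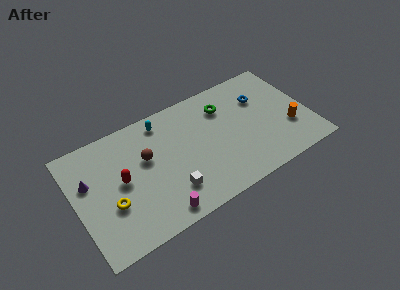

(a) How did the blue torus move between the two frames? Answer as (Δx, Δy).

(0.7, 2.5)

The blue torus started near (12.3, 3.4) and ended near (13.0, 5.9).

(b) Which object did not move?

the orange cylinder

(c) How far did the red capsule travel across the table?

1.9

The red capsule was near (2.4, 2.6) before and (3.1, 4.4) after, so it travelled √(0.7² + 1.8²) ≈ 1.9 units.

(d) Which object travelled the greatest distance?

the cyan capsule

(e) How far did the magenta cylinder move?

2.1

From (7.2, 0.9) to (5.1, 1.0), the magenta cylinder covered √(2.1² + 0.1²) ≈ 2.1 units.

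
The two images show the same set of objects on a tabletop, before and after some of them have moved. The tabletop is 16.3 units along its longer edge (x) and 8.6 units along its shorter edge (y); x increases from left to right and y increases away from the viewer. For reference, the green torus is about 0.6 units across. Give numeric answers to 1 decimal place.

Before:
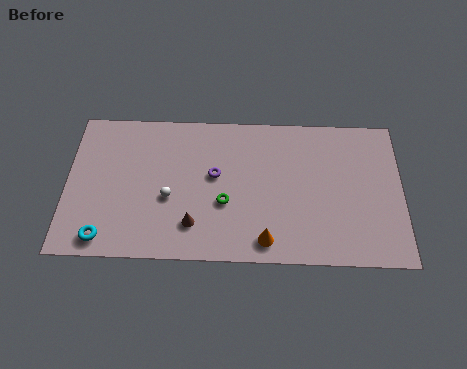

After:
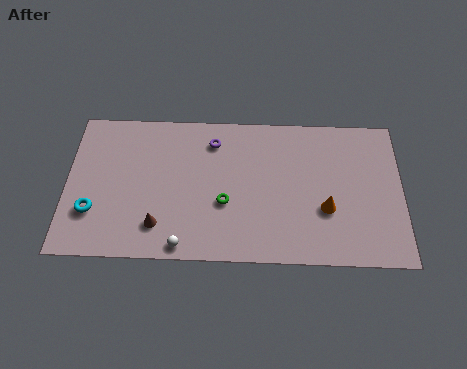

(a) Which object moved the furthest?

the orange cone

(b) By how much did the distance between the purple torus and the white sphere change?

+3.7

They were about 2.6 units apart before and 6.3 after — 3.7 units further apart.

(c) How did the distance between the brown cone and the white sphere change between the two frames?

-0.3

The distance was about 1.9 in the first image and 1.6 in the second, so they moved 0.3 units closer together.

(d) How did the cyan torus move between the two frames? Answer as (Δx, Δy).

(-0.6, 1.5)

From the two frames, the cyan torus sits at roughly (1.9, 1.1) before and (1.3, 2.6) after.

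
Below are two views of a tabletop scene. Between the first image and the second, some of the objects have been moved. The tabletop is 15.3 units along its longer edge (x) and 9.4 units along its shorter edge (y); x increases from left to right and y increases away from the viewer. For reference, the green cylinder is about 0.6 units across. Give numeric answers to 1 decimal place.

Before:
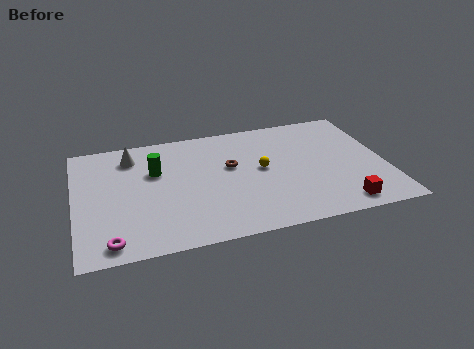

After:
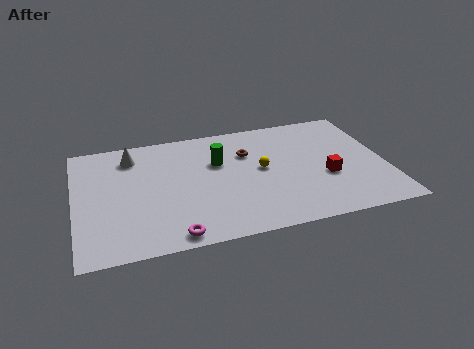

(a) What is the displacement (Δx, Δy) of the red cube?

(-0.5, 2.4)

From the two frames, the red cube sits at roughly (12.8, 1.2) before and (12.3, 3.6) after.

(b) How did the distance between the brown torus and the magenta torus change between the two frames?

-0.7

The distance was about 7.6 in the first image and 6.9 in the second, so they moved 0.7 units closer together.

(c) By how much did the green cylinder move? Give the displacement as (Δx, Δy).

(3.1, 0.0)

From the two frames, the green cylinder sits at roughly (4.0, 6.1) before and (7.1, 6.1) after.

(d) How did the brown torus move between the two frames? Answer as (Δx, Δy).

(0.9, 0.9)

The brown torus started near (7.7, 5.6) and ended near (8.6, 6.5).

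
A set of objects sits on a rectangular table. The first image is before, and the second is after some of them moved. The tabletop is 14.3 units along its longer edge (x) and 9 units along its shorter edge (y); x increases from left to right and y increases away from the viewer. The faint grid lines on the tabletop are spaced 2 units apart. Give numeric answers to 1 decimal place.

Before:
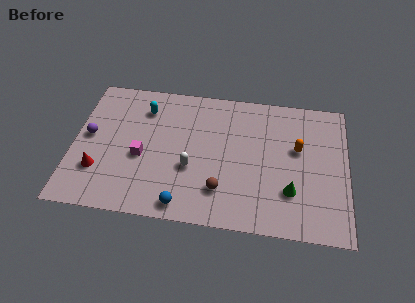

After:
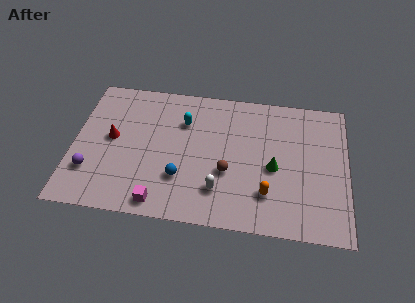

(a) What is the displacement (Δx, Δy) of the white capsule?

(1.5, -1.2)

The white capsule started near (6.2, 3.4) and ended near (7.7, 2.2).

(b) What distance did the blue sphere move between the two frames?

1.7

From (5.9, 1.0) to (5.7, 2.7), the blue sphere covered √(0.2² + 1.7²) ≈ 1.7 units.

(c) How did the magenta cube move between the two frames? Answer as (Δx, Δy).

(1.1, -2.8)

The magenta cube started near (3.6, 3.8) and ended near (4.7, 1.0).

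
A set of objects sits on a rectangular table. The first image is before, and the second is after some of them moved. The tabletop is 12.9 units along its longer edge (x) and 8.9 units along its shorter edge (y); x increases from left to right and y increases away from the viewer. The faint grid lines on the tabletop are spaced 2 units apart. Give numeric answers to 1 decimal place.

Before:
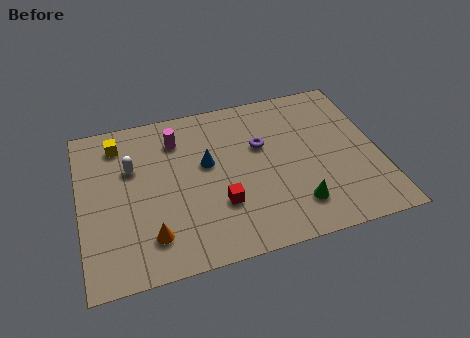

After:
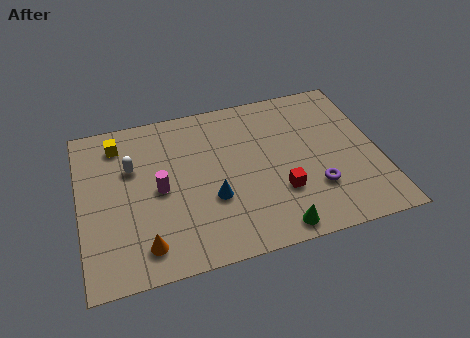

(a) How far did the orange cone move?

0.5

From (2.9, 1.9) to (2.6, 1.5), the orange cone covered √(0.3² + 0.4²) ≈ 0.5 units.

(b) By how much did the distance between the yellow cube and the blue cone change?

+1.3

The distance was about 4.3 in the first image and 5.6 in the second, so they moved 1.3 units further apart.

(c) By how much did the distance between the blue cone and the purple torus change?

+2.0

The distance was about 2.4 in the first image and 4.4 in the second, so they moved 2.0 units further apart.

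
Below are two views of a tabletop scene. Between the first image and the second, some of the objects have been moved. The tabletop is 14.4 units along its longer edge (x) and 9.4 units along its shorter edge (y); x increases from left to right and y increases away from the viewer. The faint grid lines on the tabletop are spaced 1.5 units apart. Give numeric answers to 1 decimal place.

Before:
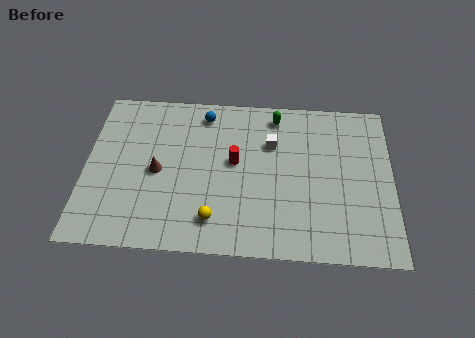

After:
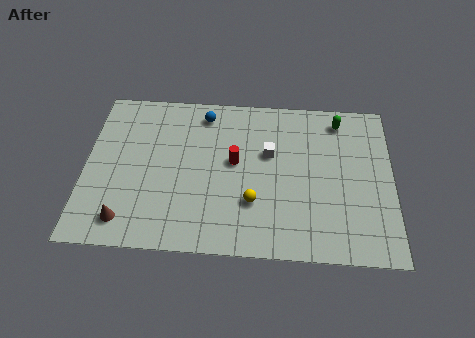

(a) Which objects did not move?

the red cylinder and the blue sphere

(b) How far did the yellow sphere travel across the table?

2.1

The yellow sphere moved from about (6.1, 1.8) to (7.9, 2.9), a distance of √(1.8² + 1.1²) ≈ 2.1.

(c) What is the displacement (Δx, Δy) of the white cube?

(-0.1, -0.6)

The white cube started near (8.7, 6.4) and ended near (8.6, 5.8).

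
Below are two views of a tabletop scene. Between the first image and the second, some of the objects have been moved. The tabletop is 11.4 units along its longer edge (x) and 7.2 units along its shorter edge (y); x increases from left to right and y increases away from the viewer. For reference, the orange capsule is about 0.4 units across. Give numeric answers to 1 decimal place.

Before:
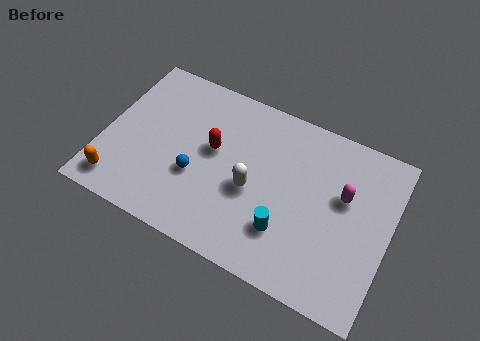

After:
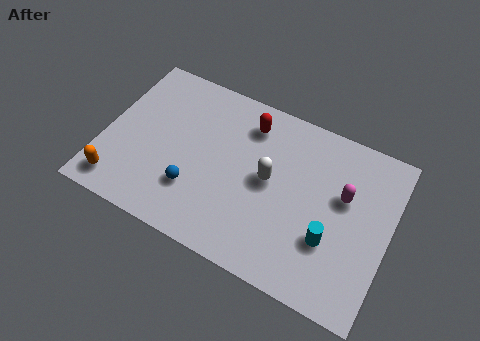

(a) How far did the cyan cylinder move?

1.7

From (7.5, 2.0) to (9.2, 2.4), the cyan cylinder covered √(1.7² + 0.4²) ≈ 1.7 units.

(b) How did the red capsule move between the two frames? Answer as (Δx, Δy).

(1.2, 1.7)

The red capsule was at about (4.3, 4.1) and moved to about (5.5, 5.8).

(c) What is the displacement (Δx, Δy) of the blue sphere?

(0.0, -0.6)

The blue sphere started near (3.8, 2.7) and ended near (3.8, 2.1).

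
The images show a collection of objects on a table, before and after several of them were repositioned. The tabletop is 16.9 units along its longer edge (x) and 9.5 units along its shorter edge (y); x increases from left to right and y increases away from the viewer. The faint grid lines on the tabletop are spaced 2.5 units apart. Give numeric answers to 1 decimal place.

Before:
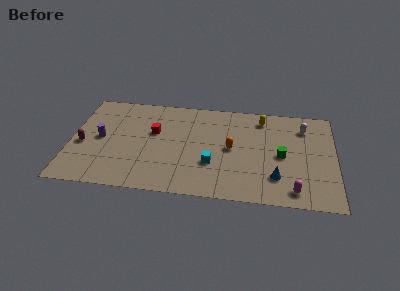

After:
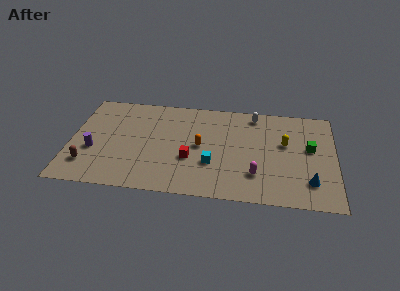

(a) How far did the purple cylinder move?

1.3

The purple cylinder moved from about (1.9, 4.8) to (1.5, 3.6), a distance of √(0.4² + 1.2²) ≈ 1.3.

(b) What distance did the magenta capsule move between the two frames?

2.7

The magenta capsule was near (14.3, 1.3) before and (11.9, 2.5) after, so it travelled √(2.4² + 1.2²) ≈ 2.7 units.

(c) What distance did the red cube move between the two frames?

3.3

The red cube was near (5.3, 5.8) before and (7.7, 3.5) after, so it travelled √(2.4² + 2.3²) ≈ 3.3 units.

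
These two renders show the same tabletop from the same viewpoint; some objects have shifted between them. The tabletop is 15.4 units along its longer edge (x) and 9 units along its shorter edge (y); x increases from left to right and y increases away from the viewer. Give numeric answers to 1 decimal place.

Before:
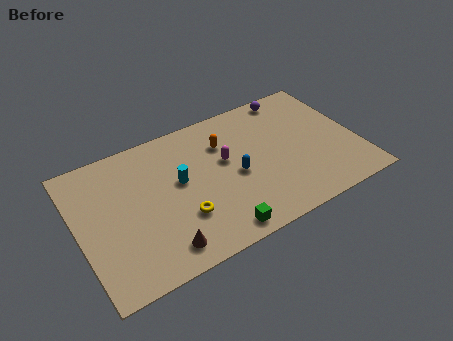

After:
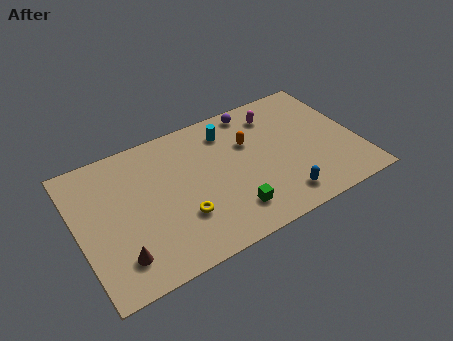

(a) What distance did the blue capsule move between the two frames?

3.3

The blue capsule was near (8.6, 4.1) before and (10.7, 1.5) after, so it travelled √(2.1² + 2.6²) ≈ 3.3 units.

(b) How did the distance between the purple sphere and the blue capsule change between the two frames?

+1.0

The distance was about 5.5 in the first image and 6.5 in the second, so they moved 1.0 units further apart.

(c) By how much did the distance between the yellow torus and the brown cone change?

+1.7

The distance was about 1.9 in the first image and 3.6 in the second, so they moved 1.7 units further apart.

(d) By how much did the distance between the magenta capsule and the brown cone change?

+5.1

They were about 5.7 units apart before and 10.8 after — 5.1 units further apart.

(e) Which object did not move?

the yellow torus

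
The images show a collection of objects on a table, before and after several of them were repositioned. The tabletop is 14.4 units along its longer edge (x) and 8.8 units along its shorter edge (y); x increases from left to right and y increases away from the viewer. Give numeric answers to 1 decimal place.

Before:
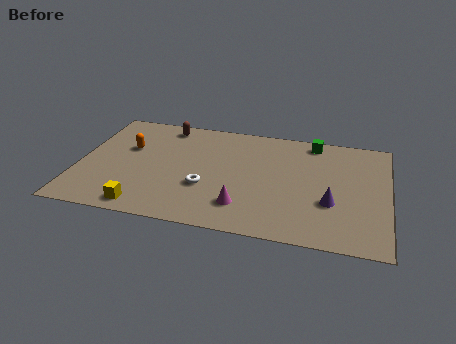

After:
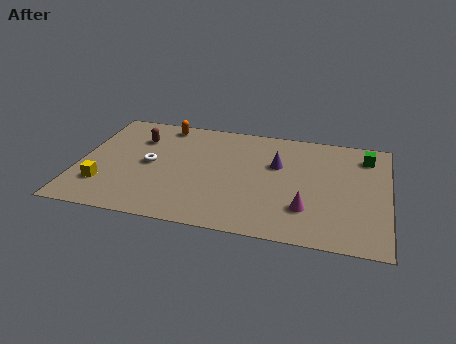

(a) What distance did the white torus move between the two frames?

3.0

The white torus moved from about (6.0, 3.1) to (3.3, 4.4), a distance of √(2.7² + 1.3²) ≈ 3.0.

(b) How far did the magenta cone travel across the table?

2.9

The magenta cone moved from about (7.8, 2.0) to (10.7, 2.4), a distance of √(2.9² + 0.4²) ≈ 2.9.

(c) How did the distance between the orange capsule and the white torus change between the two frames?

-1.1

The distance was about 4.5 in the first image and 3.4 in the second, so they moved 1.1 units closer together.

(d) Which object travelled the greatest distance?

the purple cone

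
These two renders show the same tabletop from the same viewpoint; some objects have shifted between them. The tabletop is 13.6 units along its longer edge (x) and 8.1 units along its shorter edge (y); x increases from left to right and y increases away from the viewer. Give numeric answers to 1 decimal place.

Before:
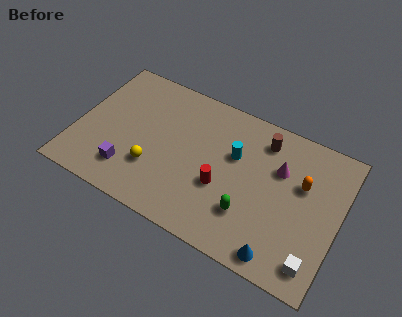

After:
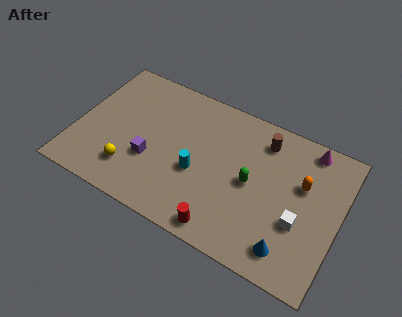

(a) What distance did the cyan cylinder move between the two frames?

2.5

The cyan cylinder moved from about (8.1, 5.1) to (6.4, 3.3), a distance of √(1.7² + 1.8²) ≈ 2.5.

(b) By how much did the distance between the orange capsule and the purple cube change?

-1.3

They were about 9.2 units apart before and 7.9 after — 1.3 units closer together.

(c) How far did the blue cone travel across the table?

0.6

The blue cone moved from about (11.0, 0.9) to (11.4, 1.4), a distance of √(0.4² + 0.5²) ≈ 0.6.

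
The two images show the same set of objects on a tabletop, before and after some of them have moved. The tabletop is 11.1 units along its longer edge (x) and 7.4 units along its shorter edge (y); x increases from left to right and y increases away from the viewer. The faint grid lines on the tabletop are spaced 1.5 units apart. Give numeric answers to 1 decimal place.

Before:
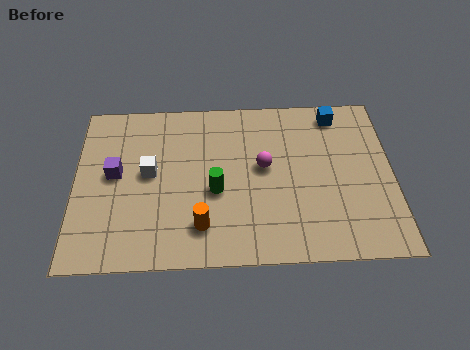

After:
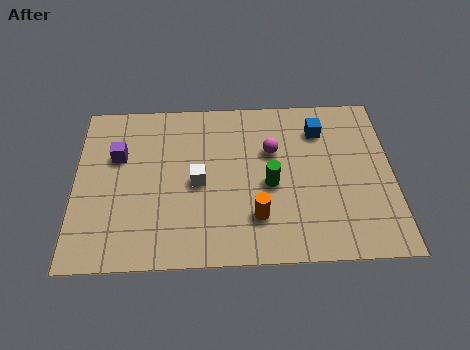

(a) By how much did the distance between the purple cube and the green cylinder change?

+1.9

Before: roughly 3.6 units apart; after: 5.5. That's 1.9 units further apart.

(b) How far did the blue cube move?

0.9

The blue cube was near (9.2, 6.4) before and (8.6, 5.7) after, so it travelled √(0.6² + 0.7²) ≈ 0.9 units.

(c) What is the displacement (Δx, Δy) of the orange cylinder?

(1.9, 0.3)

From the two frames, the orange cylinder sits at roughly (4.4, 1.6) before and (6.3, 1.9) after.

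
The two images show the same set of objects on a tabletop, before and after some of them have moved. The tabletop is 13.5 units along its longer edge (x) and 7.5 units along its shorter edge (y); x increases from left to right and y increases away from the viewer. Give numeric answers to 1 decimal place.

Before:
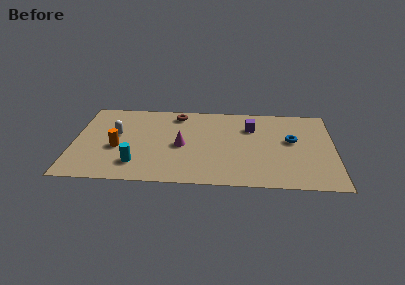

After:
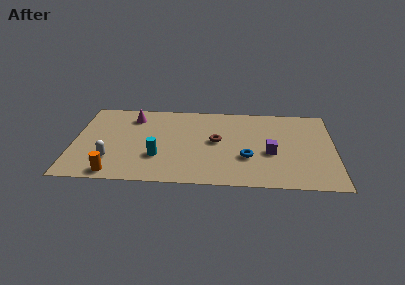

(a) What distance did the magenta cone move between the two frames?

3.6

The magenta cone was near (5.6, 3.5) before and (3.0, 6.0) after, so it travelled √(2.6² + 2.5²) ≈ 3.6 units.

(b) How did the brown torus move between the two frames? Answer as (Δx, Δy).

(2.1, -2.4)

From the two frames, the brown torus sits at roughly (5.3, 6.4) before and (7.4, 4.0) after.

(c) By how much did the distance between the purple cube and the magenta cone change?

+3.7

Before: roughly 4.1 units apart; after: 7.8. That's 3.7 units further apart.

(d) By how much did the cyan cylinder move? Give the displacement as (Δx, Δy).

(1.1, 0.7)

The cyan cylinder was at about (3.3, 1.7) and moved to about (4.4, 2.4).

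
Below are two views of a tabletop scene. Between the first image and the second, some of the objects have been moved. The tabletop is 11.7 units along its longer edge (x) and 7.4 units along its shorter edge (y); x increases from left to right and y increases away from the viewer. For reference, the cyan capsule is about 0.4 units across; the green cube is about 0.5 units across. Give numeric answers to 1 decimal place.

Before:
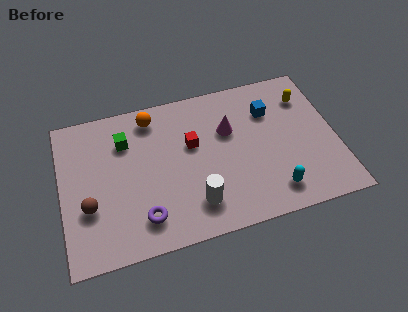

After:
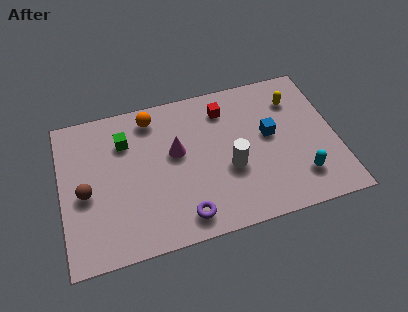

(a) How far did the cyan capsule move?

1.3

The cyan capsule was near (8.8, 1.3) before and (10.0, 1.7) after, so it travelled √(1.2² + 0.4²) ≈ 1.3 units.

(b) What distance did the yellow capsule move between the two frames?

0.5

From (10.6, 5.6) to (10.1, 5.6), the yellow capsule covered √(0.5² + 0.0²) ≈ 0.5 units.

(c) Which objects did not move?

the green cube and the orange sphere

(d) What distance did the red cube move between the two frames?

2.1

The red cube was near (5.6, 4.5) before and (7.1, 5.9) after, so it travelled √(1.5² + 1.4²) ≈ 2.1 units.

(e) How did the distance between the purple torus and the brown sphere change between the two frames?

+2.1

The distance was about 2.5 in the first image and 4.6 in the second, so they moved 2.1 units further apart.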